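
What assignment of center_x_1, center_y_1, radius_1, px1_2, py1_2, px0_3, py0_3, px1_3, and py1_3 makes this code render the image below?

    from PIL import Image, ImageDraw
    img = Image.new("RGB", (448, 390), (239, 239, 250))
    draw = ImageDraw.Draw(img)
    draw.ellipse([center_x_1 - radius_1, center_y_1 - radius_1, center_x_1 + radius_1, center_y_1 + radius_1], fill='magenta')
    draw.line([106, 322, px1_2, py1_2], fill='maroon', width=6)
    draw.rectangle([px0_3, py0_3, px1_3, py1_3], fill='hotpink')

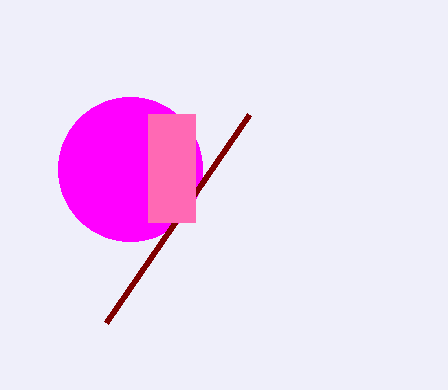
center_x_1 = 130; center_y_1 = 169; radius_1 = 72; px1_2 = 249; py1_2 = 114; px0_3 = 148; py0_3 = 114; px1_3 = 195; py1_3 = 222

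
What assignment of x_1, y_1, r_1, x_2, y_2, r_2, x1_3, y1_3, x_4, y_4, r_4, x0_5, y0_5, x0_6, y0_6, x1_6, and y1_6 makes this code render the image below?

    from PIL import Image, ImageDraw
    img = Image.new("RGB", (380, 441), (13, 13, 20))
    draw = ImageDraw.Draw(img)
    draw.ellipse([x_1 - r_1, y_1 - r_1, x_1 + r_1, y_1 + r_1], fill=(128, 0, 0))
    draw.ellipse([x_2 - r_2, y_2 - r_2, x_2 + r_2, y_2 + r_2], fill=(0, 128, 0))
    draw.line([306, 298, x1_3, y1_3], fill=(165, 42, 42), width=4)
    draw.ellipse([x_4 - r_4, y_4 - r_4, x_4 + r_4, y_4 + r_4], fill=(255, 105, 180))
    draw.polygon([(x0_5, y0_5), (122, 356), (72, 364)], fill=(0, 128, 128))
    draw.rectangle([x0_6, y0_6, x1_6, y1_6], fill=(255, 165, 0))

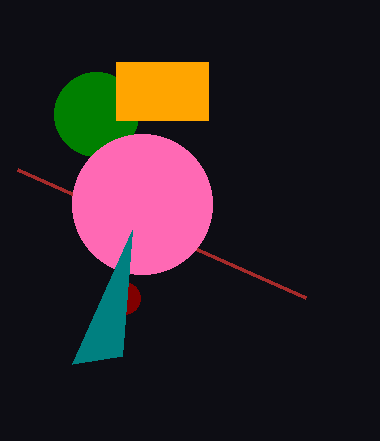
x_1 = 124
y_1 = 298
r_1 = 16
x_2 = 96
y_2 = 114
r_2 = 42
x1_3 = 18
y1_3 = 170
x_4 = 142
y_4 = 204
r_4 = 70
x0_5 = 132
y0_5 = 230
x0_6 = 116
y0_6 = 62
x1_6 = 208
y1_6 = 120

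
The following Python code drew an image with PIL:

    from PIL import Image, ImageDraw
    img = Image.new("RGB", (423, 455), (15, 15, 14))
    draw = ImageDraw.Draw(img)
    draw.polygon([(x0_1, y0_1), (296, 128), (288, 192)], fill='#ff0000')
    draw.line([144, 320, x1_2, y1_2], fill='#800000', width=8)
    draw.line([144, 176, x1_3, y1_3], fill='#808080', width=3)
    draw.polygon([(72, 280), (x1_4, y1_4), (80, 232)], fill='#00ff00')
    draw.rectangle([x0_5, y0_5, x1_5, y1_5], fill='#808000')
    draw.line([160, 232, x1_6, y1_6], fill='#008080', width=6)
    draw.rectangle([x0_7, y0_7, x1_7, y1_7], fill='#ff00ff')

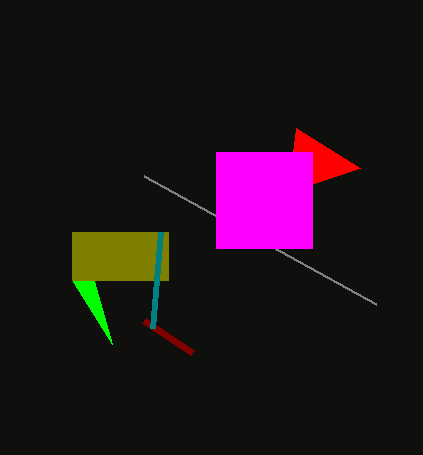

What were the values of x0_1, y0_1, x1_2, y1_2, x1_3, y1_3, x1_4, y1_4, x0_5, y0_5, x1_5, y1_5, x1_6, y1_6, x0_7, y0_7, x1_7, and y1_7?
x0_1 = 360, y0_1 = 168, x1_2 = 192, y1_2 = 352, x1_3 = 376, y1_3 = 304, x1_4 = 112, y1_4 = 344, x0_5 = 72, y0_5 = 232, x1_5 = 168, y1_5 = 280, x1_6 = 152, y1_6 = 328, x0_7 = 216, y0_7 = 152, x1_7 = 312, y1_7 = 248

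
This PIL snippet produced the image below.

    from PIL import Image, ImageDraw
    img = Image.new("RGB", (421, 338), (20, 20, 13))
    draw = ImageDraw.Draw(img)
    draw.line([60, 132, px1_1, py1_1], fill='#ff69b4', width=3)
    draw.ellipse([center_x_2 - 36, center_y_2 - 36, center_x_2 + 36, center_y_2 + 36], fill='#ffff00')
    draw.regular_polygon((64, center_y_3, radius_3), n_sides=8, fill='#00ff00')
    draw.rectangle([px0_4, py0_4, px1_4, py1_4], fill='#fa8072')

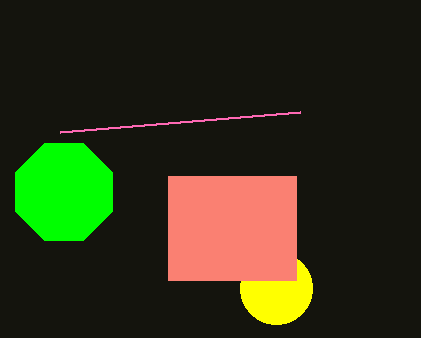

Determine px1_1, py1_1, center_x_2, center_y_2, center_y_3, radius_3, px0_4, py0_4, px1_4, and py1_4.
px1_1 = 300
py1_1 = 112
center_x_2 = 276
center_y_2 = 288
center_y_3 = 192
radius_3 = 52
px0_4 = 168
py0_4 = 176
px1_4 = 296
py1_4 = 280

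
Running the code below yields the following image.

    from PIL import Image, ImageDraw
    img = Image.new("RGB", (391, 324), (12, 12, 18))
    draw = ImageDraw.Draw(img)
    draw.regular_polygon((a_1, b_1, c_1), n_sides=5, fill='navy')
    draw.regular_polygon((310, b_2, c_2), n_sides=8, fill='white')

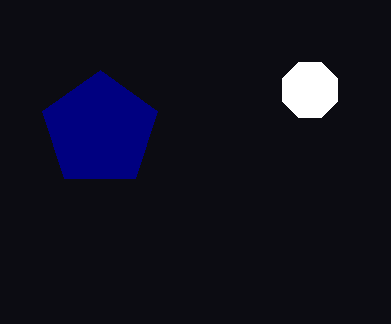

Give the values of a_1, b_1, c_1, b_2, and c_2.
a_1 = 100
b_1 = 130
c_1 = 60
b_2 = 90
c_2 = 30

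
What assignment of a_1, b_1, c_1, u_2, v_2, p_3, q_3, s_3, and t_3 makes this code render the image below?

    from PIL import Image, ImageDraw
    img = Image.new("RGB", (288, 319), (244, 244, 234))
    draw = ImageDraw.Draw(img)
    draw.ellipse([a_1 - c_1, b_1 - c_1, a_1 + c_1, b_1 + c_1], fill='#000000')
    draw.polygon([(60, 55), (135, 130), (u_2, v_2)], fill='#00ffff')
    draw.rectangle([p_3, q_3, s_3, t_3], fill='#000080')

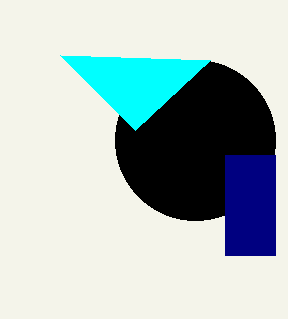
a_1 = 195; b_1 = 140; c_1 = 80; u_2 = 210; v_2 = 60; p_3 = 225; q_3 = 155; s_3 = 275; t_3 = 255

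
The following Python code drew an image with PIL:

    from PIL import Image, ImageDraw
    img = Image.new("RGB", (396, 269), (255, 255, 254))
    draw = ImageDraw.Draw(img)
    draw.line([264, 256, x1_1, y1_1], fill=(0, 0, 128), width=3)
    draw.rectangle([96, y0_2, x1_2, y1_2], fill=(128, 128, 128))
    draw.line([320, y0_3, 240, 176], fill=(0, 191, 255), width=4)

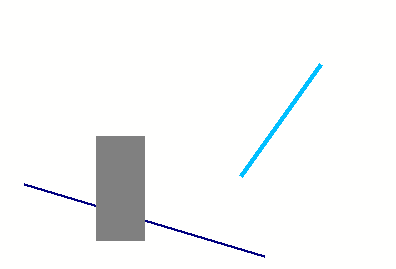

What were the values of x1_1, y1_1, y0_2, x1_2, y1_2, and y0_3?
x1_1 = 24
y1_1 = 184
y0_2 = 136
x1_2 = 144
y1_2 = 240
y0_3 = 64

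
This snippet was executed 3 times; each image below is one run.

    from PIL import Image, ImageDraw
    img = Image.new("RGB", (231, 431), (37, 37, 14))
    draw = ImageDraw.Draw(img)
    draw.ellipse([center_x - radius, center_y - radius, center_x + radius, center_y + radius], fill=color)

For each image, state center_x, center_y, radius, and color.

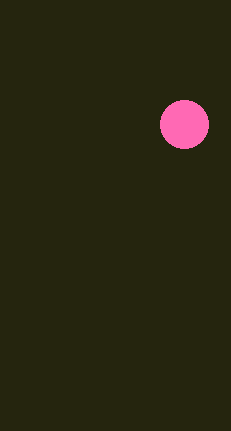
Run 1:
center_x = 184
center_y = 124
radius = 24
color = 'hotpink'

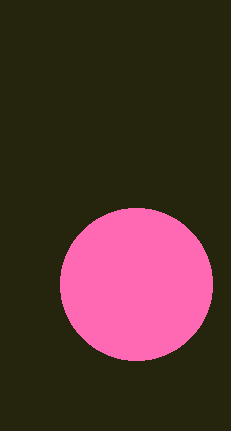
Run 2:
center_x = 136, center_y = 284, radius = 76, color = 'hotpink'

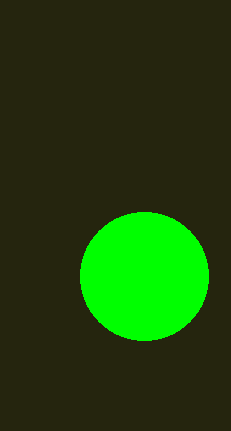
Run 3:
center_x = 144, center_y = 276, radius = 64, color = 'lime'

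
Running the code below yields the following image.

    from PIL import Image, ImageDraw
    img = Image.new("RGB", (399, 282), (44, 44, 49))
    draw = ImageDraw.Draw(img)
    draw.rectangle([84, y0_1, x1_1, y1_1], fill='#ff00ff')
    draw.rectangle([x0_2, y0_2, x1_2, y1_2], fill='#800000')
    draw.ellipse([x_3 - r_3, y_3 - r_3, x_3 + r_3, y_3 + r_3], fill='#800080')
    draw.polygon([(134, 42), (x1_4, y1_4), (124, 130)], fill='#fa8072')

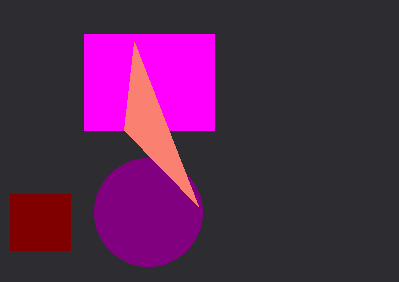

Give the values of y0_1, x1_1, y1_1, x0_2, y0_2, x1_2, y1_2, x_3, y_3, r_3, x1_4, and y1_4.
y0_1 = 34; x1_1 = 214; y1_1 = 130; x0_2 = 10; y0_2 = 194; x1_2 = 70; y1_2 = 250; x_3 = 148; y_3 = 212; r_3 = 54; x1_4 = 198; y1_4 = 206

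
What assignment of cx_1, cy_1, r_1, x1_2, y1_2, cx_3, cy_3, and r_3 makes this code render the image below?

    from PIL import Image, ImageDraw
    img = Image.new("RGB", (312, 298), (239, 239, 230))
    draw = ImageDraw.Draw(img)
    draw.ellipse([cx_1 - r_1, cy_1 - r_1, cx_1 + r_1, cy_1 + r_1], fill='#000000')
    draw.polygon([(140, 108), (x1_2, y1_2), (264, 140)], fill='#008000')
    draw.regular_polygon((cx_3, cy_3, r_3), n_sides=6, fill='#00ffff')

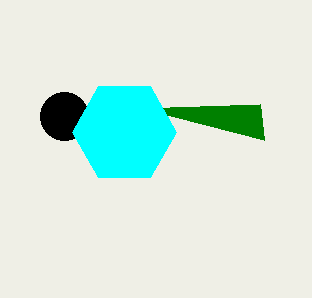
cx_1 = 64
cy_1 = 116
r_1 = 24
x1_2 = 260
y1_2 = 104
cx_3 = 124
cy_3 = 132
r_3 = 52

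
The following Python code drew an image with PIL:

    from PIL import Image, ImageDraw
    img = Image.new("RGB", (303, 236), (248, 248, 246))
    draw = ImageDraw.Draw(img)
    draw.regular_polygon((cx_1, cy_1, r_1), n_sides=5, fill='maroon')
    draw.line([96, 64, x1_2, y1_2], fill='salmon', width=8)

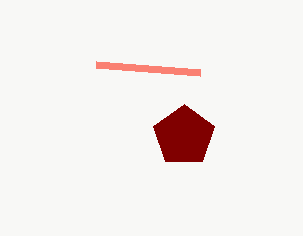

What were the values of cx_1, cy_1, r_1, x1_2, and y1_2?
cx_1 = 184; cy_1 = 136; r_1 = 32; x1_2 = 200; y1_2 = 72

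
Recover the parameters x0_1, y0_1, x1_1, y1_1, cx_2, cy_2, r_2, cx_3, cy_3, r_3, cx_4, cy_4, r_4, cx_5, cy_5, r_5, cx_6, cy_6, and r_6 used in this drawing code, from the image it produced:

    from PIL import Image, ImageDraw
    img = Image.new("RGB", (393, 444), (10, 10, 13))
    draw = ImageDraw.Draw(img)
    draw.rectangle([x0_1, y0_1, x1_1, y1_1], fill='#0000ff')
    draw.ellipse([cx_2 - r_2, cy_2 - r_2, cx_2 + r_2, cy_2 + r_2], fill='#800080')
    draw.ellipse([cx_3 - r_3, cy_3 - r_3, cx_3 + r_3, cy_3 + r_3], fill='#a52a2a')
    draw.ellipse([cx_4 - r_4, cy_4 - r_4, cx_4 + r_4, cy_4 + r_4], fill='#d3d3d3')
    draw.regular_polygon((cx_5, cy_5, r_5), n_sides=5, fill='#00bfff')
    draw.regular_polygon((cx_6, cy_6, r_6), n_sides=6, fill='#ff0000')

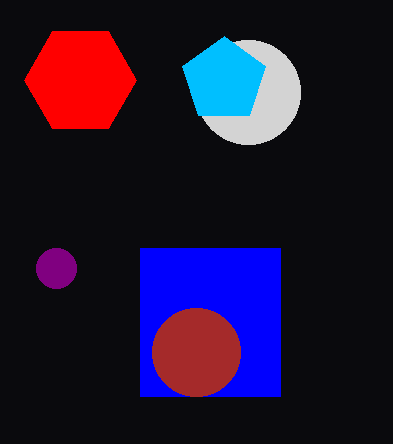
x0_1 = 140; y0_1 = 248; x1_1 = 280; y1_1 = 396; cx_2 = 56; cy_2 = 268; r_2 = 20; cx_3 = 196; cy_3 = 352; r_3 = 44; cx_4 = 248; cy_4 = 92; r_4 = 52; cx_5 = 224; cy_5 = 80; r_5 = 44; cx_6 = 80; cy_6 = 80; r_6 = 56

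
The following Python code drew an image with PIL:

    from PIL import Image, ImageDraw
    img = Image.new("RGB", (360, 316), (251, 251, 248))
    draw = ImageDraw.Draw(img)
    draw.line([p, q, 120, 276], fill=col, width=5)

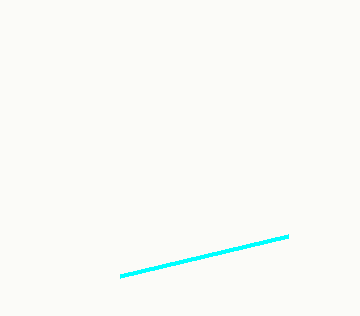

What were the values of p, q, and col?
p = 288; q = 236; col = 'cyan'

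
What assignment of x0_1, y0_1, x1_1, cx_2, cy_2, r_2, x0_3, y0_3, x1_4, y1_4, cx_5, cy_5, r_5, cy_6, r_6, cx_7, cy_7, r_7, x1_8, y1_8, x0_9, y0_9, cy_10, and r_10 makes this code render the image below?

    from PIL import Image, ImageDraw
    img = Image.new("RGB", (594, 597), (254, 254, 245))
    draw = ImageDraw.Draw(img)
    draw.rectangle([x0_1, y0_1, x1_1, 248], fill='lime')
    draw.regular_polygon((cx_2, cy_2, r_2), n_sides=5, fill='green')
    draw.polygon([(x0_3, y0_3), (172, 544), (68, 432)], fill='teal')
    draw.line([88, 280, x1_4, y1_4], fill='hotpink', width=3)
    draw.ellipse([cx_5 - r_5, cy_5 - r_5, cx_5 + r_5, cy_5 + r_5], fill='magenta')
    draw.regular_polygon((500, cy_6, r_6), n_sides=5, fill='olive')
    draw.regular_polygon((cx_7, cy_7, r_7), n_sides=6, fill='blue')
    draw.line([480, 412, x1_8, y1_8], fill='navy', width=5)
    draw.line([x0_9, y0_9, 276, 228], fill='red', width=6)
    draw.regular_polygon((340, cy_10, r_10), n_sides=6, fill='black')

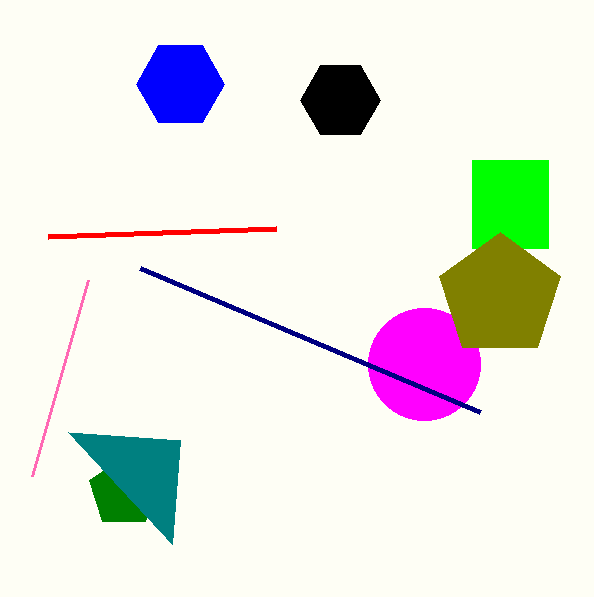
x0_1 = 472; y0_1 = 160; x1_1 = 548; cx_2 = 124; cy_2 = 492; r_2 = 36; x0_3 = 180; y0_3 = 440; x1_4 = 32; y1_4 = 476; cx_5 = 424; cy_5 = 364; r_5 = 56; cy_6 = 296; r_6 = 64; cx_7 = 180; cy_7 = 84; r_7 = 44; x1_8 = 140; y1_8 = 268; x0_9 = 48; y0_9 = 236; cy_10 = 100; r_10 = 40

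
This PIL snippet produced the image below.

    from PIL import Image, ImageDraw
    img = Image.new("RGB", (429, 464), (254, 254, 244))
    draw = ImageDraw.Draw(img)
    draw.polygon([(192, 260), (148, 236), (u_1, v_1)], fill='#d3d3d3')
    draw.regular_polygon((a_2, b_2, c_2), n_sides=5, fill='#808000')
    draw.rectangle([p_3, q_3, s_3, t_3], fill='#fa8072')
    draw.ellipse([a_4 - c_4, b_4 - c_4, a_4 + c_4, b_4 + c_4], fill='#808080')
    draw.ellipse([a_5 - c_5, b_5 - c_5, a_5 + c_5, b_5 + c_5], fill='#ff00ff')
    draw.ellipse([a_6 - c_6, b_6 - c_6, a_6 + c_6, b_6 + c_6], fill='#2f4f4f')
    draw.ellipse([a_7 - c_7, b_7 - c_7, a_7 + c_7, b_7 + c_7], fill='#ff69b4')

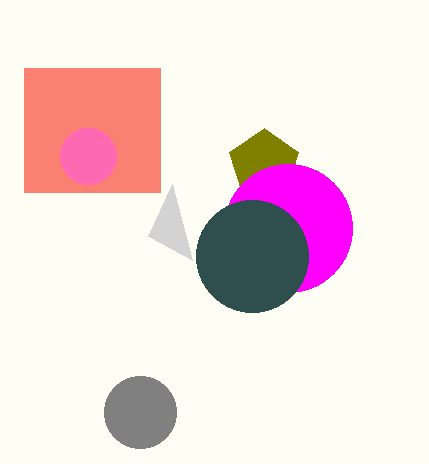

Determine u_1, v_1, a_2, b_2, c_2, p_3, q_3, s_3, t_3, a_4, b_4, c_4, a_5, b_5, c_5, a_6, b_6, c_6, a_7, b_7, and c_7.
u_1 = 172; v_1 = 184; a_2 = 264; b_2 = 164; c_2 = 36; p_3 = 24; q_3 = 68; s_3 = 160; t_3 = 192; a_4 = 140; b_4 = 412; c_4 = 36; a_5 = 288; b_5 = 228; c_5 = 64; a_6 = 252; b_6 = 256; c_6 = 56; a_7 = 88; b_7 = 156; c_7 = 28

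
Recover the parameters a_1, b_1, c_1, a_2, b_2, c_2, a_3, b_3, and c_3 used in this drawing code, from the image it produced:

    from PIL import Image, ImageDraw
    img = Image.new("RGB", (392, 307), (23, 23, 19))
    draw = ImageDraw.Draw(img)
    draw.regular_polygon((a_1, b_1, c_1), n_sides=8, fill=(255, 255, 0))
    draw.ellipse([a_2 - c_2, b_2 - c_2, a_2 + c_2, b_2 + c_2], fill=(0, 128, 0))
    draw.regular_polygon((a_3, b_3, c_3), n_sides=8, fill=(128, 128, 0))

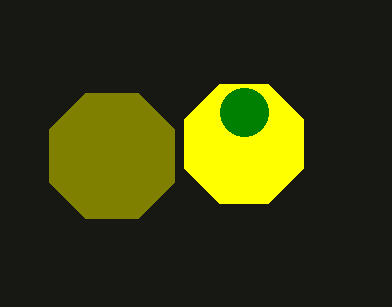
a_1 = 244
b_1 = 144
c_1 = 64
a_2 = 244
b_2 = 112
c_2 = 24
a_3 = 112
b_3 = 156
c_3 = 68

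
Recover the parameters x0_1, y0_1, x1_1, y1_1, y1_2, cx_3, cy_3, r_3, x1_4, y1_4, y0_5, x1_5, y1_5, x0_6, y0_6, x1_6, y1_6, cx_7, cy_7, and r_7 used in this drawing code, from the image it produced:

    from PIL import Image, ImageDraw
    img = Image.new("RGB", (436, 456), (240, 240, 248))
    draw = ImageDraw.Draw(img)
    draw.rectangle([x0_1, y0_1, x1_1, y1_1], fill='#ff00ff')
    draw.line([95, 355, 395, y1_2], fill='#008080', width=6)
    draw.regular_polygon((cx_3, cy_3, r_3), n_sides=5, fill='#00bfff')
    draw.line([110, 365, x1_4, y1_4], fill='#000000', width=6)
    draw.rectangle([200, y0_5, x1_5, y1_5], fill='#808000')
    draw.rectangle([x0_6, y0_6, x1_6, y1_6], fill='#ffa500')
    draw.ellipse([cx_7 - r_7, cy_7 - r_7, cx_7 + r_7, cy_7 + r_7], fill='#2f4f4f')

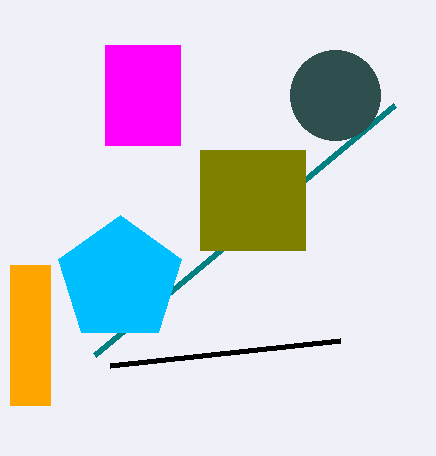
x0_1 = 105
y0_1 = 45
x1_1 = 180
y1_1 = 145
y1_2 = 105
cx_3 = 120
cy_3 = 280
r_3 = 65
x1_4 = 340
y1_4 = 340
y0_5 = 150
x1_5 = 305
y1_5 = 250
x0_6 = 10
y0_6 = 265
x1_6 = 50
y1_6 = 405
cx_7 = 335
cy_7 = 95
r_7 = 45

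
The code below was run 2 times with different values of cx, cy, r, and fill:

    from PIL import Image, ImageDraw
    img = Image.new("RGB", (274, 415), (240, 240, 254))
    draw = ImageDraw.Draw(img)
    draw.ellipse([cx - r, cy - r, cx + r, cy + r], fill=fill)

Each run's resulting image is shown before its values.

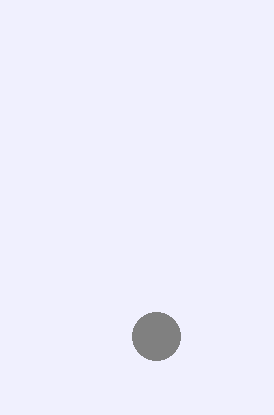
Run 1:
cx = 156; cy = 336; r = 24; fill = 'gray'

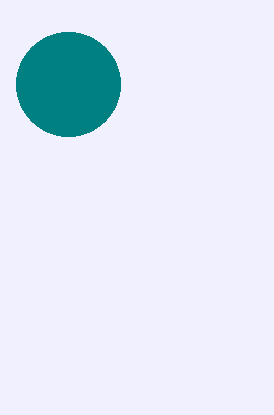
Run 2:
cx = 68, cy = 84, r = 52, fill = 'teal'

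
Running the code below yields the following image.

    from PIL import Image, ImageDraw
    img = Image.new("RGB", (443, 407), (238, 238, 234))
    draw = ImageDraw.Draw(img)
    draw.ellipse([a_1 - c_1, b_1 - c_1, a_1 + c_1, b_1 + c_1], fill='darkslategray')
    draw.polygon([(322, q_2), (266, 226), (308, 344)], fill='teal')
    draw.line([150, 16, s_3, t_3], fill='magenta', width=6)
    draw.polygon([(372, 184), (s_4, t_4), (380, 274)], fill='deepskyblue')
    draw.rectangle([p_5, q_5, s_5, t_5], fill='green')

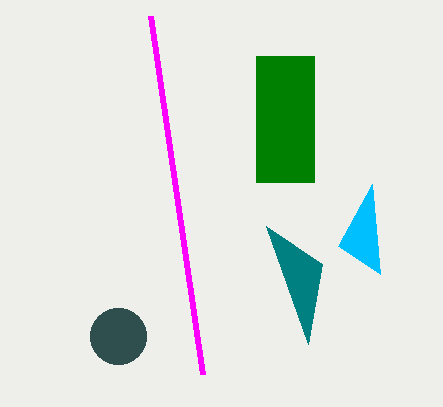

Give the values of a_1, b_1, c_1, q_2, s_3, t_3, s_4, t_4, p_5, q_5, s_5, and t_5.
a_1 = 118
b_1 = 336
c_1 = 28
q_2 = 264
s_3 = 202
t_3 = 374
s_4 = 338
t_4 = 246
p_5 = 256
q_5 = 56
s_5 = 314
t_5 = 182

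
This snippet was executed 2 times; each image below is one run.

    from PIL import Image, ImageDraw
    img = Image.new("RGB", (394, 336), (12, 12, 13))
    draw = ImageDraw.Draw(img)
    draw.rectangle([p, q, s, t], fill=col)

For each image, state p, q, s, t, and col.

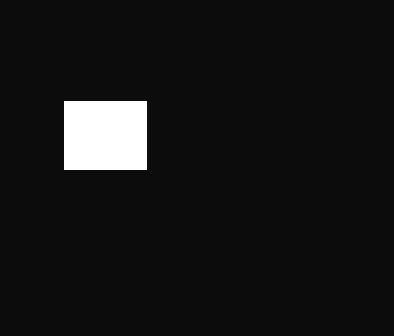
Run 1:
p = 64; q = 101; s = 146; t = 169; col = 'white'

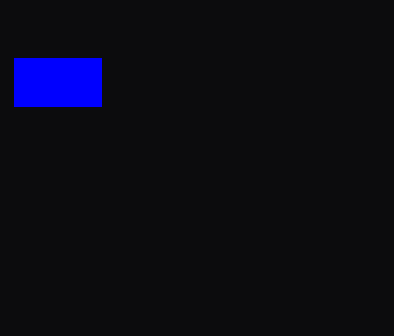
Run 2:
p = 14
q = 58
s = 101
t = 106
col = 'blue'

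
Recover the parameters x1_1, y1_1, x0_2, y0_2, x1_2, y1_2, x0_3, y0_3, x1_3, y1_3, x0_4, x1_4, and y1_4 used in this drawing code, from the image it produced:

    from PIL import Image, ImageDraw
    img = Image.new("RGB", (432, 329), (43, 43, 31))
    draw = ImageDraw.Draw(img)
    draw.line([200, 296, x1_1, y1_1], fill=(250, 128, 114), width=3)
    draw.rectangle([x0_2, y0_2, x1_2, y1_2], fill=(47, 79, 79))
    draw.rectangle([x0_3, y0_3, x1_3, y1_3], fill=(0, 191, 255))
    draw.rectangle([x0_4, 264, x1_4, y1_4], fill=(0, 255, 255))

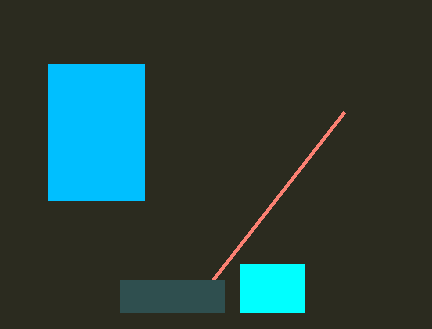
x1_1 = 344
y1_1 = 112
x0_2 = 120
y0_2 = 280
x1_2 = 224
y1_2 = 312
x0_3 = 48
y0_3 = 64
x1_3 = 144
y1_3 = 200
x0_4 = 240
x1_4 = 304
y1_4 = 312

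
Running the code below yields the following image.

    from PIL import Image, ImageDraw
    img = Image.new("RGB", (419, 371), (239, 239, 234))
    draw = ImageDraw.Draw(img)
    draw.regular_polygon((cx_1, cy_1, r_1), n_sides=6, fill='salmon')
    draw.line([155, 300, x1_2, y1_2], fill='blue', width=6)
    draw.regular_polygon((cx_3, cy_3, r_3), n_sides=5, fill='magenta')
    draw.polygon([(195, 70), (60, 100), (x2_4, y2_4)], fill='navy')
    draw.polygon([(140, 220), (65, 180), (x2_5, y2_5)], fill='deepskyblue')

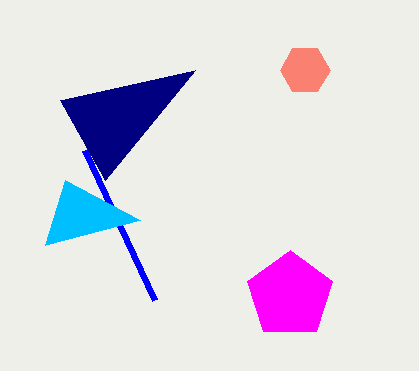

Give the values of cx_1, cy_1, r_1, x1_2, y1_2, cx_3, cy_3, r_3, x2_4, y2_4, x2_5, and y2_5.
cx_1 = 305; cy_1 = 70; r_1 = 25; x1_2 = 85; y1_2 = 150; cx_3 = 290; cy_3 = 295; r_3 = 45; x2_4 = 105; y2_4 = 180; x2_5 = 45; y2_5 = 245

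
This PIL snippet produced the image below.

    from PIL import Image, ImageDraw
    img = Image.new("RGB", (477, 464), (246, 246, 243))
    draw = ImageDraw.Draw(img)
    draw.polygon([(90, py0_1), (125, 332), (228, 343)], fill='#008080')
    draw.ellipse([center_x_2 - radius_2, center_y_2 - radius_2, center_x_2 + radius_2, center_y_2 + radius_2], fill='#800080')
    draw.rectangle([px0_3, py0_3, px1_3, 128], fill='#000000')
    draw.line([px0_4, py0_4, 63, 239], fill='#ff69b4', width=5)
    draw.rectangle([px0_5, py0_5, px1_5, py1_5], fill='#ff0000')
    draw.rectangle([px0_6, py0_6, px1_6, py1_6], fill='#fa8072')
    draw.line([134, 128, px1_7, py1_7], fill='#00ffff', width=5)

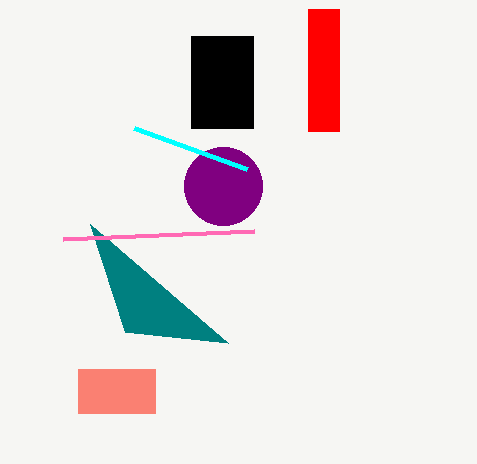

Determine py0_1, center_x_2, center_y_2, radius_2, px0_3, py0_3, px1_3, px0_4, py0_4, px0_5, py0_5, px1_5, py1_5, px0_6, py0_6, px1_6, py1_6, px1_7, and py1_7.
py0_1 = 224; center_x_2 = 223; center_y_2 = 186; radius_2 = 39; px0_3 = 191; py0_3 = 36; px1_3 = 253; px0_4 = 254; py0_4 = 231; px0_5 = 308; py0_5 = 9; px1_5 = 339; py1_5 = 131; px0_6 = 78; py0_6 = 369; px1_6 = 155; py1_6 = 413; px1_7 = 247; py1_7 = 169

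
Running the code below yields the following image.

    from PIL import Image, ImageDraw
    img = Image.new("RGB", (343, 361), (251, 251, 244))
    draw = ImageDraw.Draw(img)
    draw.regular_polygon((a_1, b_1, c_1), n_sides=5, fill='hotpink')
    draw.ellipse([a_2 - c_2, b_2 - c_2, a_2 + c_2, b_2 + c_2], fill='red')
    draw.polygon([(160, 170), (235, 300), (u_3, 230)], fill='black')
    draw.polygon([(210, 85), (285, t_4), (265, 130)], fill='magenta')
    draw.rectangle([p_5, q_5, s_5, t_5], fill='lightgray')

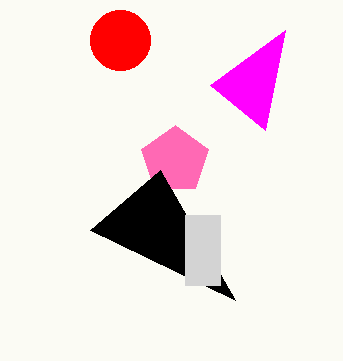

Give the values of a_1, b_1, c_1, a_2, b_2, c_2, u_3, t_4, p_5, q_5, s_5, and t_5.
a_1 = 175
b_1 = 160
c_1 = 35
a_2 = 120
b_2 = 40
c_2 = 30
u_3 = 90
t_4 = 30
p_5 = 185
q_5 = 215
s_5 = 220
t_5 = 285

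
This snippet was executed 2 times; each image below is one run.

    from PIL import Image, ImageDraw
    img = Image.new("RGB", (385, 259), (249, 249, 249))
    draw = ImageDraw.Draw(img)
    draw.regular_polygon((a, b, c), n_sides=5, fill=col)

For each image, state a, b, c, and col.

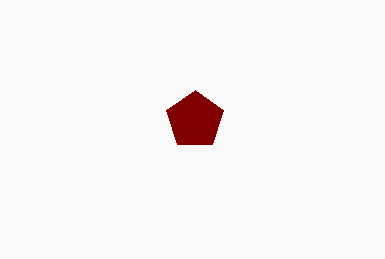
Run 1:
a = 195; b = 120; c = 30; col = 'maroon'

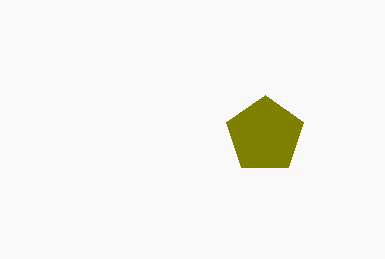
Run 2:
a = 265; b = 135; c = 40; col = 'olive'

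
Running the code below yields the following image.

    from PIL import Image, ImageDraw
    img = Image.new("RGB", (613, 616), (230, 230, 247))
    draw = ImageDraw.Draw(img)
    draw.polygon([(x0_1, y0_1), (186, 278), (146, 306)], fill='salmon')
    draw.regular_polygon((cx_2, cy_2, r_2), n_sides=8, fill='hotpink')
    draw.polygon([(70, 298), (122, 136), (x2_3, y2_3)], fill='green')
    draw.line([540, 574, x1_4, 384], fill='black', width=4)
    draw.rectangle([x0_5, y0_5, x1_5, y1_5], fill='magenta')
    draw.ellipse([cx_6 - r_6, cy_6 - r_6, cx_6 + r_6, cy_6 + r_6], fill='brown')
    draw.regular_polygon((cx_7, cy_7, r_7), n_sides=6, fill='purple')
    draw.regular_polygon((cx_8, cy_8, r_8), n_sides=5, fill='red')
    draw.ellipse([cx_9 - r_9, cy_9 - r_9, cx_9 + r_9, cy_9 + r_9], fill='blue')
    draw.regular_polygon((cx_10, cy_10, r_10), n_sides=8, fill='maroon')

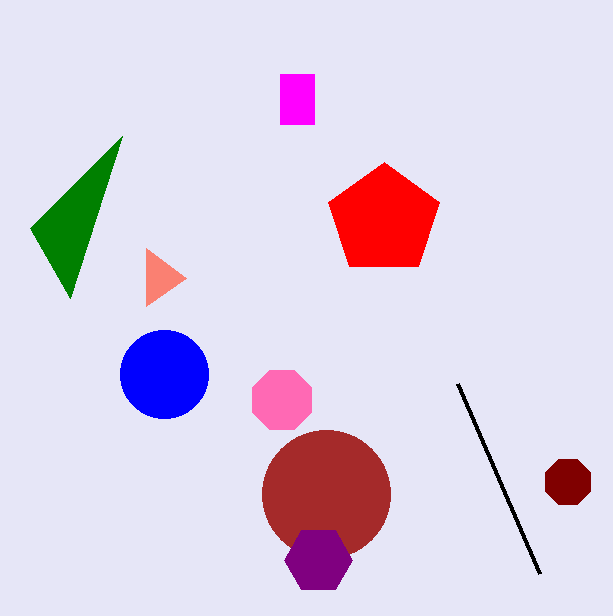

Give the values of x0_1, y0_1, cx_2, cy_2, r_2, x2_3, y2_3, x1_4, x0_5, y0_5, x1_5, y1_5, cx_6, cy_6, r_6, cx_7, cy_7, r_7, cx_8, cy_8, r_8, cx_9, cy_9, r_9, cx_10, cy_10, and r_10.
x0_1 = 146
y0_1 = 248
cx_2 = 282
cy_2 = 400
r_2 = 32
x2_3 = 30
y2_3 = 228
x1_4 = 458
x0_5 = 280
y0_5 = 74
x1_5 = 314
y1_5 = 124
cx_6 = 326
cy_6 = 494
r_6 = 64
cx_7 = 318
cy_7 = 560
r_7 = 34
cx_8 = 384
cy_8 = 220
r_8 = 58
cx_9 = 164
cy_9 = 374
r_9 = 44
cx_10 = 568
cy_10 = 482
r_10 = 24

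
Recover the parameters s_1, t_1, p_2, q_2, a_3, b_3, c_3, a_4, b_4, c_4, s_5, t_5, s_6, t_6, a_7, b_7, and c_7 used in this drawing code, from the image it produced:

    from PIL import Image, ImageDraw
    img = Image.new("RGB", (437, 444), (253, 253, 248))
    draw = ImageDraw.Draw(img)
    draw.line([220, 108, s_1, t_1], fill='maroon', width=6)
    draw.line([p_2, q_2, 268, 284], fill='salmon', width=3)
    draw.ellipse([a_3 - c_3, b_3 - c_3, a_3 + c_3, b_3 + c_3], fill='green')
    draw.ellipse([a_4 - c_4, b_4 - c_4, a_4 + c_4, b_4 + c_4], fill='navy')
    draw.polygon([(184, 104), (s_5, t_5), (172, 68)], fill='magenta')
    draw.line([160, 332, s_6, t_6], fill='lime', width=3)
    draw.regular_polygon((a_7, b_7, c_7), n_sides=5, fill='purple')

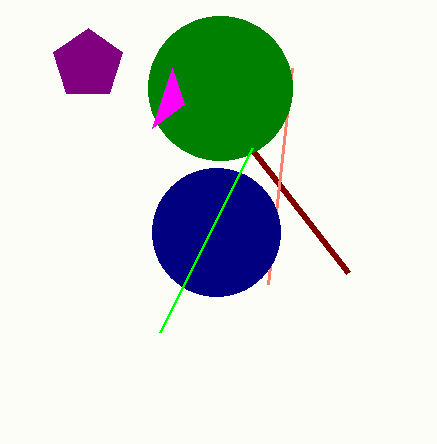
s_1 = 348; t_1 = 272; p_2 = 292; q_2 = 68; a_3 = 220; b_3 = 88; c_3 = 72; a_4 = 216; b_4 = 232; c_4 = 64; s_5 = 152; t_5 = 128; s_6 = 252; t_6 = 148; a_7 = 88; b_7 = 64; c_7 = 36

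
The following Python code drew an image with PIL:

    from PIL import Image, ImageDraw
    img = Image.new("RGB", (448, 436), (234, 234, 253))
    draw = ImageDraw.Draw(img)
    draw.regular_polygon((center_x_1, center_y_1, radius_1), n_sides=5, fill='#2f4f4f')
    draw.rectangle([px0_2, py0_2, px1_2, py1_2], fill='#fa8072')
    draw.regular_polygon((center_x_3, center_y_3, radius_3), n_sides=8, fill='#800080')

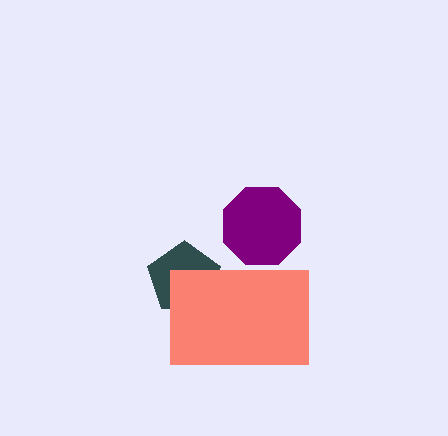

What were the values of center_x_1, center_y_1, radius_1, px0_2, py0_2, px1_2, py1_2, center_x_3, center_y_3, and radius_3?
center_x_1 = 184
center_y_1 = 278
radius_1 = 38
px0_2 = 170
py0_2 = 270
px1_2 = 308
py1_2 = 364
center_x_3 = 262
center_y_3 = 226
radius_3 = 42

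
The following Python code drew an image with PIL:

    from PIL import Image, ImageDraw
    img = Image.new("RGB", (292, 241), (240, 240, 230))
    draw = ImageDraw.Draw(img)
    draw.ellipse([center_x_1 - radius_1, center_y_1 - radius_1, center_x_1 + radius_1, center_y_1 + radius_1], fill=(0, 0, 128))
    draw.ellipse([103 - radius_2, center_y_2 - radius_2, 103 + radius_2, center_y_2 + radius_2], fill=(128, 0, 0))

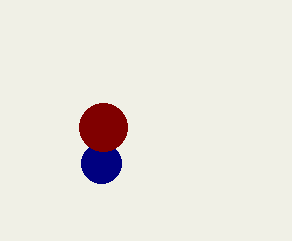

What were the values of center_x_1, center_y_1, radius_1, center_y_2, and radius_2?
center_x_1 = 101, center_y_1 = 163, radius_1 = 20, center_y_2 = 127, radius_2 = 24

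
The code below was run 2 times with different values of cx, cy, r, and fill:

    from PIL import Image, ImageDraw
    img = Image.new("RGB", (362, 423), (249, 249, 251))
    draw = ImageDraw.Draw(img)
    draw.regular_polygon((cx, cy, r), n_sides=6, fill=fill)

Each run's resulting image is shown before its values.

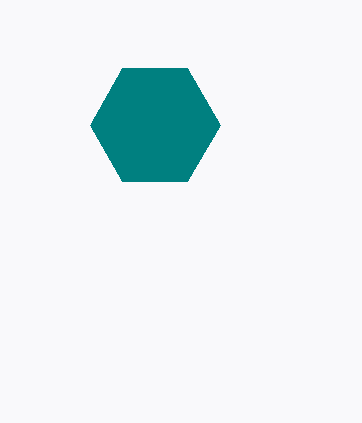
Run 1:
cx = 155; cy = 125; r = 65; fill = 'teal'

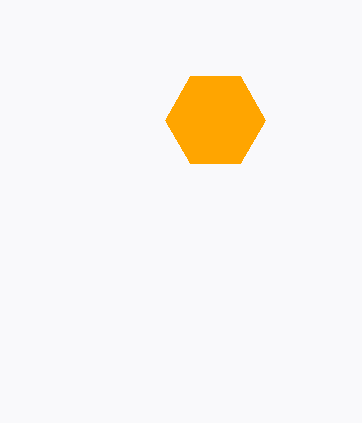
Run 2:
cx = 215, cy = 120, r = 50, fill = 'orange'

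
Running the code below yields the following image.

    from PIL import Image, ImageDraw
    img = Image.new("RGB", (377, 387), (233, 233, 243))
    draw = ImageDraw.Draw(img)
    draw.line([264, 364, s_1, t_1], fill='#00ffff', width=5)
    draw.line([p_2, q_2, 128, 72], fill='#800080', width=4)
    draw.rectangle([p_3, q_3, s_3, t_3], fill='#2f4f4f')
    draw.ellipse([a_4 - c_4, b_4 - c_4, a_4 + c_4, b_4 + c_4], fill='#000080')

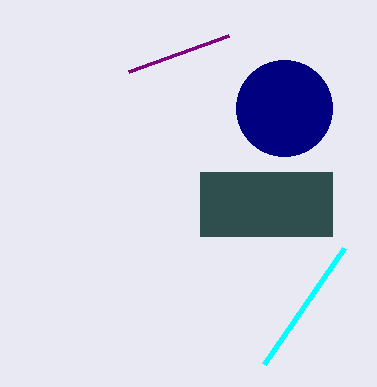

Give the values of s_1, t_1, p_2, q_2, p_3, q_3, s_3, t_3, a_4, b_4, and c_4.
s_1 = 344; t_1 = 248; p_2 = 228; q_2 = 36; p_3 = 200; q_3 = 172; s_3 = 332; t_3 = 236; a_4 = 284; b_4 = 108; c_4 = 48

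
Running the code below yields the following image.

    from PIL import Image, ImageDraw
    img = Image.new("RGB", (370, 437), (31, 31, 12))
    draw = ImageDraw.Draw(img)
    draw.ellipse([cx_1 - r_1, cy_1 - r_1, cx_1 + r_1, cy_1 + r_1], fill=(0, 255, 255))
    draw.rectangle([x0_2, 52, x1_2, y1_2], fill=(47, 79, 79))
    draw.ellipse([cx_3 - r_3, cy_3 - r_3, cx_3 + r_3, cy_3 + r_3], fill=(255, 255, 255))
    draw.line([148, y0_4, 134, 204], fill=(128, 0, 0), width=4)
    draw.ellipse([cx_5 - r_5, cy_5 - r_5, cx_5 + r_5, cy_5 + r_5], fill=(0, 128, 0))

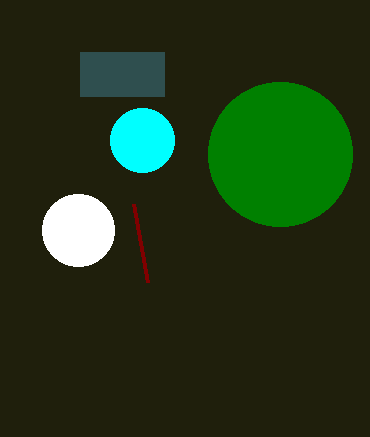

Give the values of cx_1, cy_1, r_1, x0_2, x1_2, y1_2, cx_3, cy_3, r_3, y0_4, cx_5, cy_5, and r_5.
cx_1 = 142
cy_1 = 140
r_1 = 32
x0_2 = 80
x1_2 = 164
y1_2 = 96
cx_3 = 78
cy_3 = 230
r_3 = 36
y0_4 = 282
cx_5 = 280
cy_5 = 154
r_5 = 72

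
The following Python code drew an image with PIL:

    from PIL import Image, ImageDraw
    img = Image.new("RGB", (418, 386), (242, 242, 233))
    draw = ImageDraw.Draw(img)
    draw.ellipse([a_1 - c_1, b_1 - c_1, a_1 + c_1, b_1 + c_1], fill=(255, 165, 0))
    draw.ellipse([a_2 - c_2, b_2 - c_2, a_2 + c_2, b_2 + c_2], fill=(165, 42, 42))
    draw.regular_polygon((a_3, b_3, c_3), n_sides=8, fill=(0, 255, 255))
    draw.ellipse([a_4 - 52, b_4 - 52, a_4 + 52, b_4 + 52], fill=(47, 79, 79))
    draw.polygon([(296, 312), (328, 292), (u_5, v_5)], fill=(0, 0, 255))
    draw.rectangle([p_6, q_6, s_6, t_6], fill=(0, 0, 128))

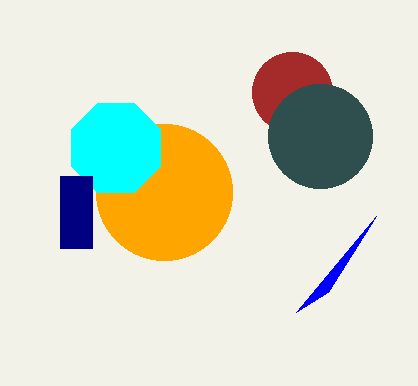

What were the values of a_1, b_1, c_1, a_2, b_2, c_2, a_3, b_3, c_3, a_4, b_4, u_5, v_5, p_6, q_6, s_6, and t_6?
a_1 = 164
b_1 = 192
c_1 = 68
a_2 = 292
b_2 = 92
c_2 = 40
a_3 = 116
b_3 = 148
c_3 = 48
a_4 = 320
b_4 = 136
u_5 = 376
v_5 = 216
p_6 = 60
q_6 = 176
s_6 = 92
t_6 = 248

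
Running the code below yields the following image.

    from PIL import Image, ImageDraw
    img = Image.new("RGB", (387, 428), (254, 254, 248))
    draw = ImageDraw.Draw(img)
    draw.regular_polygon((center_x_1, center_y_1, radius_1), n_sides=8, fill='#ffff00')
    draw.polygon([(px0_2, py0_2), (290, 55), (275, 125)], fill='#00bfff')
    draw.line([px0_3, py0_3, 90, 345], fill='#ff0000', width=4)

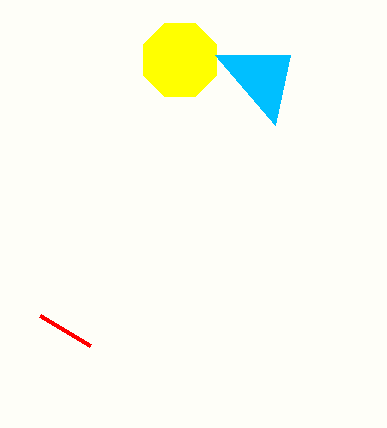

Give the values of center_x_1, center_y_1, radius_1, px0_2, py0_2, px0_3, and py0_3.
center_x_1 = 180; center_y_1 = 60; radius_1 = 40; px0_2 = 215; py0_2 = 55; px0_3 = 40; py0_3 = 315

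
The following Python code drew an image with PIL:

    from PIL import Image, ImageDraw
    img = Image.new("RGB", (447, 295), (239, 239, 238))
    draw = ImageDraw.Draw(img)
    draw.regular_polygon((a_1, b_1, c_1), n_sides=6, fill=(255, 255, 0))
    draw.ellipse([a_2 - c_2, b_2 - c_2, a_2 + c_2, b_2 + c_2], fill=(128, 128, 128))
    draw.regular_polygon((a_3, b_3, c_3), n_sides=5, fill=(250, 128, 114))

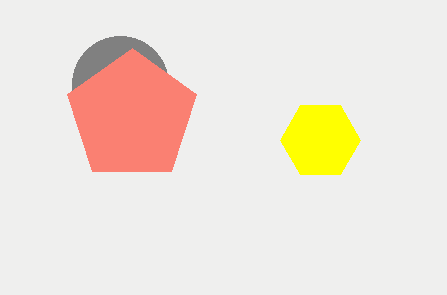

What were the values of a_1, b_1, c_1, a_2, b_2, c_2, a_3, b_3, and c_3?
a_1 = 320, b_1 = 140, c_1 = 40, a_2 = 120, b_2 = 84, c_2 = 48, a_3 = 132, b_3 = 116, c_3 = 68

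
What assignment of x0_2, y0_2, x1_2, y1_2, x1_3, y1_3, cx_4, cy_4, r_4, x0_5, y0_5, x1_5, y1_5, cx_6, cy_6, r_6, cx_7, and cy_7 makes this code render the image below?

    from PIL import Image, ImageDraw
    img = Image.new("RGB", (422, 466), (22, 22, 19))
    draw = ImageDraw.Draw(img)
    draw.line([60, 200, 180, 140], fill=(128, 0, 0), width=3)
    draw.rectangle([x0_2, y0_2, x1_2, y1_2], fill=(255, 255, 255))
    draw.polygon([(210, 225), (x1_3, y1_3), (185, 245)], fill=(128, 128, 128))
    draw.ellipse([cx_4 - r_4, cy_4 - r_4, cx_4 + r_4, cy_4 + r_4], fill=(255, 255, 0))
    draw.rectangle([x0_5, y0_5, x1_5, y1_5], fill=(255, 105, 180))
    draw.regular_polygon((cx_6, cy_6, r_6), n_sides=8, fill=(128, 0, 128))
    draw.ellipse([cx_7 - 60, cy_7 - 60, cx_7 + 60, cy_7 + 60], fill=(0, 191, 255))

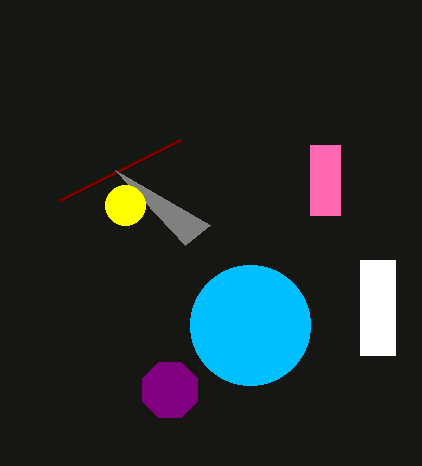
x0_2 = 360, y0_2 = 260, x1_2 = 395, y1_2 = 355, x1_3 = 115, y1_3 = 170, cx_4 = 125, cy_4 = 205, r_4 = 20, x0_5 = 310, y0_5 = 145, x1_5 = 340, y1_5 = 215, cx_6 = 170, cy_6 = 390, r_6 = 30, cx_7 = 250, cy_7 = 325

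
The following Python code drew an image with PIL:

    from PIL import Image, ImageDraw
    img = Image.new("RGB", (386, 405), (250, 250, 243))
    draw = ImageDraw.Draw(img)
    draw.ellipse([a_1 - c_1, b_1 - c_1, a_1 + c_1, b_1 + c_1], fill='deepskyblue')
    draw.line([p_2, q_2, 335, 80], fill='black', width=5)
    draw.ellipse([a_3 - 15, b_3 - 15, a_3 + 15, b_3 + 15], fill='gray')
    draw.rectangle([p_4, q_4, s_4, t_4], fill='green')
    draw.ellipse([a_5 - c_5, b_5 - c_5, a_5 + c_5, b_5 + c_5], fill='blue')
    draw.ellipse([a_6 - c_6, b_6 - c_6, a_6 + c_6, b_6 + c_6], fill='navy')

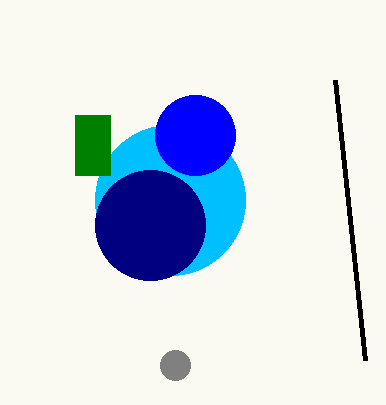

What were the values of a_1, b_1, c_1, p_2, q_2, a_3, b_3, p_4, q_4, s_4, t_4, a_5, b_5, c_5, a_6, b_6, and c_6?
a_1 = 170
b_1 = 200
c_1 = 75
p_2 = 365
q_2 = 360
a_3 = 175
b_3 = 365
p_4 = 75
q_4 = 115
s_4 = 110
t_4 = 175
a_5 = 195
b_5 = 135
c_5 = 40
a_6 = 150
b_6 = 225
c_6 = 55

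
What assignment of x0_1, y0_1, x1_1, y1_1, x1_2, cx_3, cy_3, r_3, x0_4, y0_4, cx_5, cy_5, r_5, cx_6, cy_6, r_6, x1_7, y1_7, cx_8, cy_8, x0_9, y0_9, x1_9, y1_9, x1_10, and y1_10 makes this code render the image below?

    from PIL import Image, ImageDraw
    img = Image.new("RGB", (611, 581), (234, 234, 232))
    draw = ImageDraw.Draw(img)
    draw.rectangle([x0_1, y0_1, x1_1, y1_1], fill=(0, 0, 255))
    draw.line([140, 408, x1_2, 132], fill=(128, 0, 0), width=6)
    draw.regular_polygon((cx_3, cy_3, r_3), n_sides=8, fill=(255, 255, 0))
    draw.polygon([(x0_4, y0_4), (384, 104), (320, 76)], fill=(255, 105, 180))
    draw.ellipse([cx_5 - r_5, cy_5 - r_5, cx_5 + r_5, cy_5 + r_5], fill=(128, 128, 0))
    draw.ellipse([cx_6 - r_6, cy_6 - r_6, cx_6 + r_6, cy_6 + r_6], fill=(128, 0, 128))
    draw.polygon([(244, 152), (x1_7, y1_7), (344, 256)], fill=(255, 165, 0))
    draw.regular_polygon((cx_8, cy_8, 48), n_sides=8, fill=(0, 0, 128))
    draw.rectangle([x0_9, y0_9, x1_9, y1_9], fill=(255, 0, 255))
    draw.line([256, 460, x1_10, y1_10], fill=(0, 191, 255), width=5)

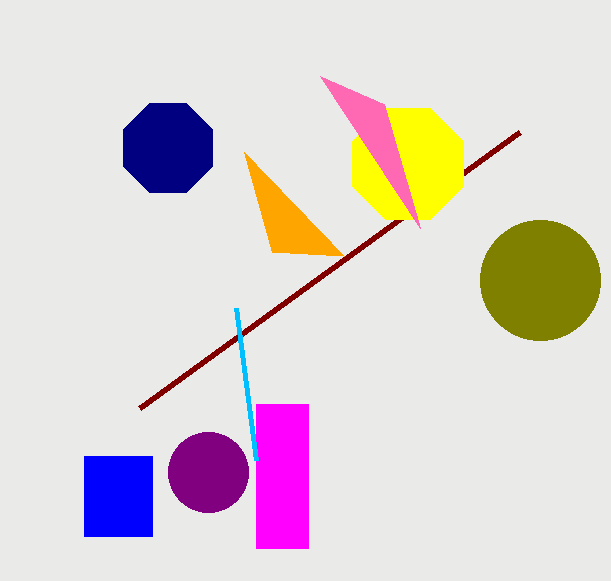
x0_1 = 84, y0_1 = 456, x1_1 = 152, y1_1 = 536, x1_2 = 520, cx_3 = 408, cy_3 = 164, r_3 = 60, x0_4 = 420, y0_4 = 228, cx_5 = 540, cy_5 = 280, r_5 = 60, cx_6 = 208, cy_6 = 472, r_6 = 40, x1_7 = 272, y1_7 = 252, cx_8 = 168, cy_8 = 148, x0_9 = 256, y0_9 = 404, x1_9 = 308, y1_9 = 548, x1_10 = 236, y1_10 = 308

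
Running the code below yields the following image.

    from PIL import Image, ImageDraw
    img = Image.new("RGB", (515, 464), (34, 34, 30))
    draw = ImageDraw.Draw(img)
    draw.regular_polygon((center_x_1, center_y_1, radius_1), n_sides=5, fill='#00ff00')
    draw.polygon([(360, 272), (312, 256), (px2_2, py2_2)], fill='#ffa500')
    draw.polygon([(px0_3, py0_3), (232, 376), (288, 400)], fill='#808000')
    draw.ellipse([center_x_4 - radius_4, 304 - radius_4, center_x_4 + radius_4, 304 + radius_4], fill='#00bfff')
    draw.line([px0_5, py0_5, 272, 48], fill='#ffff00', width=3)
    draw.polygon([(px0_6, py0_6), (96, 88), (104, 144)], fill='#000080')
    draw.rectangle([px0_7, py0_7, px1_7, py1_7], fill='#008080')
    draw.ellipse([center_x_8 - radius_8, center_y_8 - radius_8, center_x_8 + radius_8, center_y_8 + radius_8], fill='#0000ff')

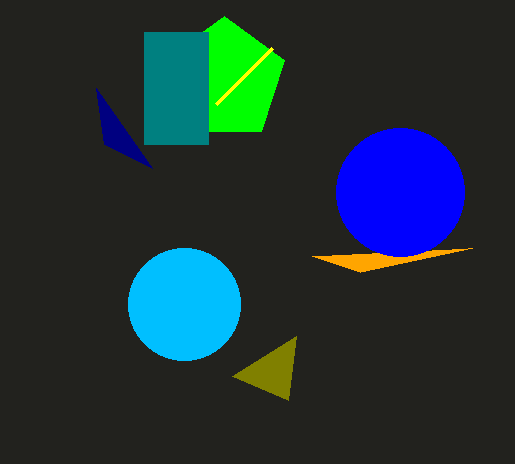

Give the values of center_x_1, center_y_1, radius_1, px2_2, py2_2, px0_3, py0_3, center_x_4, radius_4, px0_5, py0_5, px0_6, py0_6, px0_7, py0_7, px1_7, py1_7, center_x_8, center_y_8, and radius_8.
center_x_1 = 224; center_y_1 = 80; radius_1 = 64; px2_2 = 472; py2_2 = 248; px0_3 = 296; py0_3 = 336; center_x_4 = 184; radius_4 = 56; px0_5 = 216; py0_5 = 104; px0_6 = 152; py0_6 = 168; px0_7 = 144; py0_7 = 32; px1_7 = 208; py1_7 = 144; center_x_8 = 400; center_y_8 = 192; radius_8 = 64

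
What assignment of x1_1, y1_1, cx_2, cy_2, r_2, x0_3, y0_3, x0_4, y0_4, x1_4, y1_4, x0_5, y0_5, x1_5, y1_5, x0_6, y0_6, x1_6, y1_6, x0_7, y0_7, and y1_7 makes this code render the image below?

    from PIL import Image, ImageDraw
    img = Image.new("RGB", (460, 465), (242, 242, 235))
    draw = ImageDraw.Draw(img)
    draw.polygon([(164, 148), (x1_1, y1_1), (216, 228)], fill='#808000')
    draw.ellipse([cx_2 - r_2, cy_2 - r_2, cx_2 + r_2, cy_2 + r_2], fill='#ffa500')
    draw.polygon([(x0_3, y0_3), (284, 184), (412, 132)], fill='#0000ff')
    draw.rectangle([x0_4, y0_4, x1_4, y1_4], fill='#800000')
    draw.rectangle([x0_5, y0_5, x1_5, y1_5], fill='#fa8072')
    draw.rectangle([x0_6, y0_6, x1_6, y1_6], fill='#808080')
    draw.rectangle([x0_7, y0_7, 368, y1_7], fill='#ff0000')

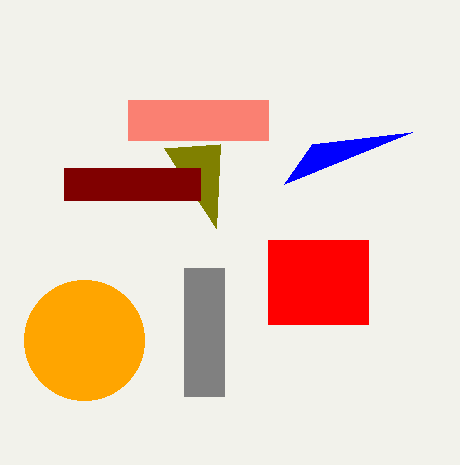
x1_1 = 220, y1_1 = 144, cx_2 = 84, cy_2 = 340, r_2 = 60, x0_3 = 312, y0_3 = 144, x0_4 = 64, y0_4 = 168, x1_4 = 200, y1_4 = 200, x0_5 = 128, y0_5 = 100, x1_5 = 268, y1_5 = 140, x0_6 = 184, y0_6 = 268, x1_6 = 224, y1_6 = 396, x0_7 = 268, y0_7 = 240, y1_7 = 324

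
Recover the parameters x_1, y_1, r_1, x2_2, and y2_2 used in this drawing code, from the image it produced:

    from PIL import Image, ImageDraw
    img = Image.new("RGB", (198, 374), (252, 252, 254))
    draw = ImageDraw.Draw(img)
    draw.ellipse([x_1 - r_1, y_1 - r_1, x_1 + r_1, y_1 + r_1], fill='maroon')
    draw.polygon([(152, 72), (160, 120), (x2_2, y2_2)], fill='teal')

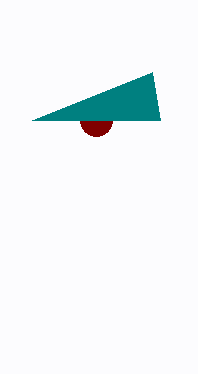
x_1 = 96, y_1 = 120, r_1 = 16, x2_2 = 32, y2_2 = 120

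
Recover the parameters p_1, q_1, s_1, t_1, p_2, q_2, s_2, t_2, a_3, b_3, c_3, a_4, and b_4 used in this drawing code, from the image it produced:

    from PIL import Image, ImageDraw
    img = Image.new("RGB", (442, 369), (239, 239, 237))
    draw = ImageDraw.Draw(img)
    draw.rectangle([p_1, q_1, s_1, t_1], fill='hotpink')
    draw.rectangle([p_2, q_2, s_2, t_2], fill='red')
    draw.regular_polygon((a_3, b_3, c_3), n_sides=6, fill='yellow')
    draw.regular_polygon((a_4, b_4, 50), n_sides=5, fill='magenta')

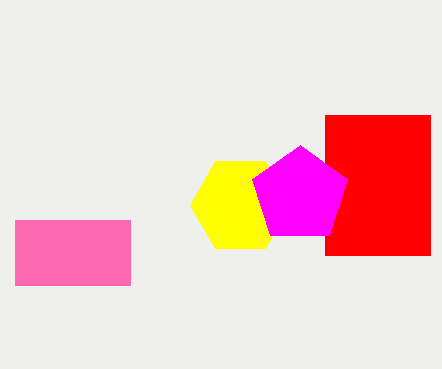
p_1 = 15; q_1 = 220; s_1 = 130; t_1 = 285; p_2 = 325; q_2 = 115; s_2 = 430; t_2 = 255; a_3 = 240; b_3 = 205; c_3 = 50; a_4 = 300; b_4 = 195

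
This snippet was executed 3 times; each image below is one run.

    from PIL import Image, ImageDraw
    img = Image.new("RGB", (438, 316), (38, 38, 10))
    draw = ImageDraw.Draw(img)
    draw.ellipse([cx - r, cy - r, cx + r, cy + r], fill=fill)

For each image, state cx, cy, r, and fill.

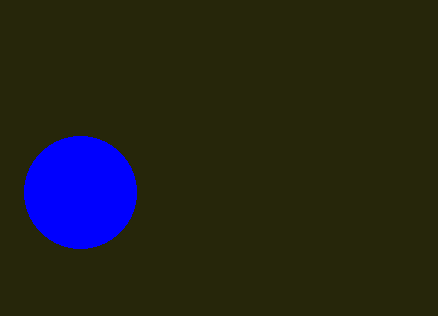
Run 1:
cx = 80
cy = 192
r = 56
fill = 'blue'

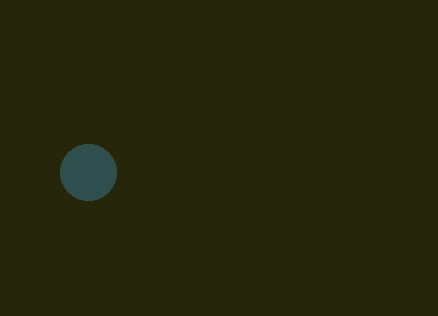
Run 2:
cx = 88; cy = 172; r = 28; fill = 'darkslategray'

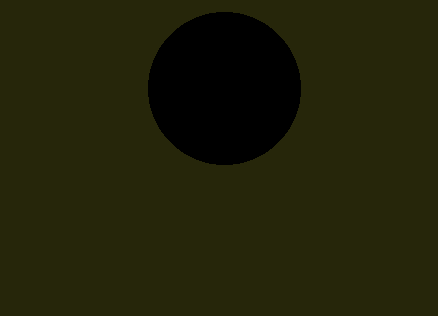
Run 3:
cx = 224; cy = 88; r = 76; fill = 'black'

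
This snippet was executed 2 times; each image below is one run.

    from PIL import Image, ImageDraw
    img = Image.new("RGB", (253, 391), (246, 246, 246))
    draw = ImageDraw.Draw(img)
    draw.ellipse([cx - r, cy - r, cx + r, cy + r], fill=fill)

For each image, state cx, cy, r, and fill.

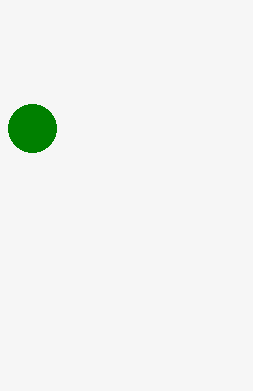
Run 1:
cx = 32
cy = 128
r = 24
fill = 'green'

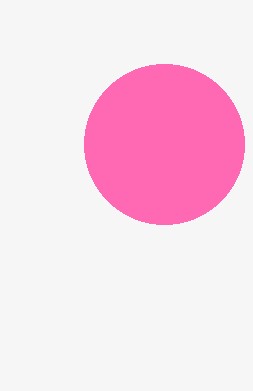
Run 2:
cx = 164; cy = 144; r = 80; fill = 'hotpink'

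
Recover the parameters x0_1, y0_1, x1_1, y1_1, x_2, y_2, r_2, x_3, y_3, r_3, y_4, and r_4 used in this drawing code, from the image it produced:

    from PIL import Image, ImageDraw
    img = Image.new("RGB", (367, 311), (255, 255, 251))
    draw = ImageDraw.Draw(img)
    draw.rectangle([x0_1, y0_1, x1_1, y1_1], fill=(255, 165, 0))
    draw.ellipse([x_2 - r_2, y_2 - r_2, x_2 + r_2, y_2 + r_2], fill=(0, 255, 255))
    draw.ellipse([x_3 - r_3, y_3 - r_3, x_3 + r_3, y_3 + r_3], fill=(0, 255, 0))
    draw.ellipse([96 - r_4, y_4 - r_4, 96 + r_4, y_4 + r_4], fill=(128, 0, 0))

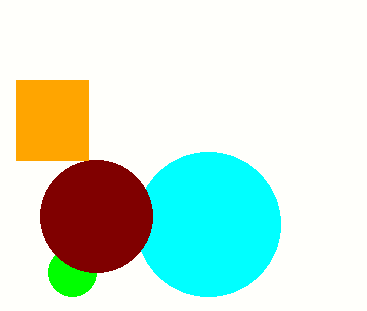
x0_1 = 16, y0_1 = 80, x1_1 = 88, y1_1 = 160, x_2 = 208, y_2 = 224, r_2 = 72, x_3 = 72, y_3 = 272, r_3 = 24, y_4 = 216, r_4 = 56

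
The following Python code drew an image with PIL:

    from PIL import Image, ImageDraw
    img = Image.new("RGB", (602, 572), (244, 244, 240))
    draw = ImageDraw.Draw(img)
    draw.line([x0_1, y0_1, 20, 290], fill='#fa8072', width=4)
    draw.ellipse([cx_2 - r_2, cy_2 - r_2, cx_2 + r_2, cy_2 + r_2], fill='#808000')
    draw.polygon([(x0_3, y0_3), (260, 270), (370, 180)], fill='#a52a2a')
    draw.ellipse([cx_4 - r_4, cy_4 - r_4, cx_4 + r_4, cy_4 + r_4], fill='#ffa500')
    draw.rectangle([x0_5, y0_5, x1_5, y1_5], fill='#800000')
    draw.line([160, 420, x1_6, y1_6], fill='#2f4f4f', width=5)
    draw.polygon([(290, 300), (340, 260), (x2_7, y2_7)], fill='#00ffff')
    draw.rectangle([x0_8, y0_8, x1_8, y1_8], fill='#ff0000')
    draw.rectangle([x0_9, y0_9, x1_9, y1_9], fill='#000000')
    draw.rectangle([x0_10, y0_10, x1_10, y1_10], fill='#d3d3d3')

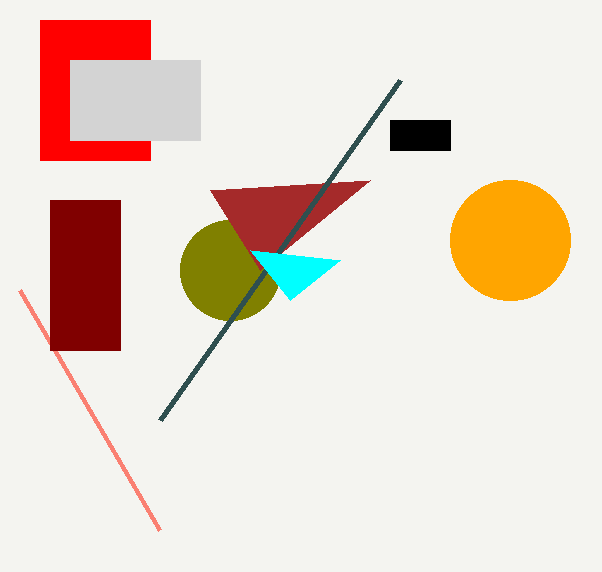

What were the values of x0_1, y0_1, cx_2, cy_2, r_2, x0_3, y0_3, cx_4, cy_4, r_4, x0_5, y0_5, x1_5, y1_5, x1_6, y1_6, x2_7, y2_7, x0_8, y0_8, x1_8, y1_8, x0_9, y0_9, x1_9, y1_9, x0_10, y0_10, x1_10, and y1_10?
x0_1 = 160
y0_1 = 530
cx_2 = 230
cy_2 = 270
r_2 = 50
x0_3 = 210
y0_3 = 190
cx_4 = 510
cy_4 = 240
r_4 = 60
x0_5 = 50
y0_5 = 200
x1_5 = 120
y1_5 = 350
x1_6 = 400
y1_6 = 80
x2_7 = 250
y2_7 = 250
x0_8 = 40
y0_8 = 20
x1_8 = 150
y1_8 = 160
x0_9 = 390
y0_9 = 120
x1_9 = 450
y1_9 = 150
x0_10 = 70
y0_10 = 60
x1_10 = 200
y1_10 = 140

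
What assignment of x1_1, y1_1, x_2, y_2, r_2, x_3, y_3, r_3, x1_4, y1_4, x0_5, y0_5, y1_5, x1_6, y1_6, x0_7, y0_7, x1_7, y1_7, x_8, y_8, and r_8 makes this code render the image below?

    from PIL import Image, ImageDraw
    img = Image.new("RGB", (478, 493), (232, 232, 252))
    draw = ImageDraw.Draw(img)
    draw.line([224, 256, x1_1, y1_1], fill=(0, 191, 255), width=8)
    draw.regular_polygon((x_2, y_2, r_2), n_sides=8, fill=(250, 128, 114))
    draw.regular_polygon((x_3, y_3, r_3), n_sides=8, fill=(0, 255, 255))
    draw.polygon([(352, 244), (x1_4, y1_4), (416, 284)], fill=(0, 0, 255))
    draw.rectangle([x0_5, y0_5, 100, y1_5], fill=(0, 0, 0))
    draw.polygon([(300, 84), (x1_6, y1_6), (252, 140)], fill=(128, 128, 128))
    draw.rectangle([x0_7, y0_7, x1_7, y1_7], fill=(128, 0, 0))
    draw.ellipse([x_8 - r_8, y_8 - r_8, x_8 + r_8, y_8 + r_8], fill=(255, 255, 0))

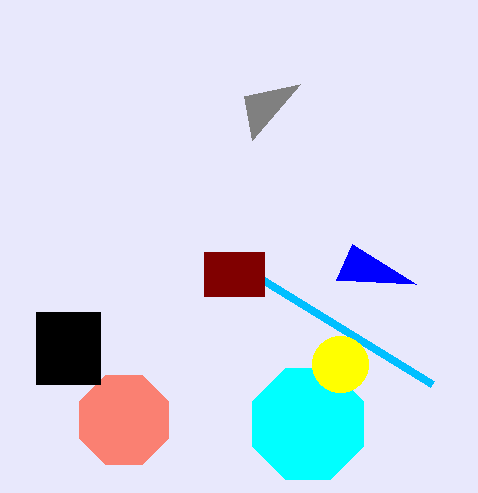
x1_1 = 432; y1_1 = 384; x_2 = 124; y_2 = 420; r_2 = 48; x_3 = 308; y_3 = 424; r_3 = 60; x1_4 = 336; y1_4 = 280; x0_5 = 36; y0_5 = 312; y1_5 = 384; x1_6 = 244; y1_6 = 96; x0_7 = 204; y0_7 = 252; x1_7 = 264; y1_7 = 296; x_8 = 340; y_8 = 364; r_8 = 28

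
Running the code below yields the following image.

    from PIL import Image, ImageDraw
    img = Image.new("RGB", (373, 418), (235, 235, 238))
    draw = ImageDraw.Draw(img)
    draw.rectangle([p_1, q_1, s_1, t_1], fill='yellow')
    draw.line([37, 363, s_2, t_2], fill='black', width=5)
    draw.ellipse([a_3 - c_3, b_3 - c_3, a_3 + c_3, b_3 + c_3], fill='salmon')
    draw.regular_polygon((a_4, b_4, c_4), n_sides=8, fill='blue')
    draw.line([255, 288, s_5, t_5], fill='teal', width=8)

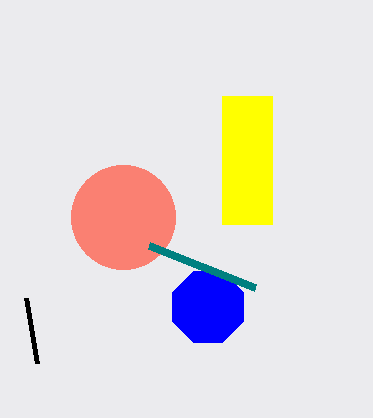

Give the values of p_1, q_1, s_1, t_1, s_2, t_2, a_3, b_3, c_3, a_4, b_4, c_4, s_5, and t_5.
p_1 = 222, q_1 = 96, s_1 = 272, t_1 = 224, s_2 = 26, t_2 = 298, a_3 = 123, b_3 = 217, c_3 = 52, a_4 = 208, b_4 = 307, c_4 = 38, s_5 = 149, t_5 = 246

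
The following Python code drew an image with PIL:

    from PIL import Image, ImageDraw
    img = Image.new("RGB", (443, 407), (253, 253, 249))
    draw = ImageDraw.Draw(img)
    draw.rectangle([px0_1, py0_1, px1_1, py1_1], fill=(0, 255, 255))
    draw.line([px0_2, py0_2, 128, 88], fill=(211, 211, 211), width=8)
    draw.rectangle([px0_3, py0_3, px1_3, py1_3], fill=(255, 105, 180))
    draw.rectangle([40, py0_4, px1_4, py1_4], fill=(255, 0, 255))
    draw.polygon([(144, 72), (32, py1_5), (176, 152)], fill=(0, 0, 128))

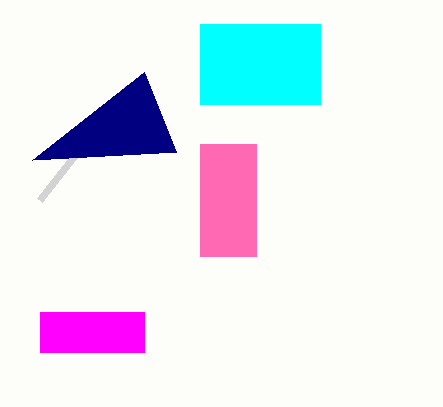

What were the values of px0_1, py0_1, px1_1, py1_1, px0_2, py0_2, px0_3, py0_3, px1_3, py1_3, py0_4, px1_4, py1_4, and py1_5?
px0_1 = 200, py0_1 = 24, px1_1 = 320, py1_1 = 104, px0_2 = 40, py0_2 = 200, px0_3 = 200, py0_3 = 144, px1_3 = 256, py1_3 = 256, py0_4 = 312, px1_4 = 144, py1_4 = 352, py1_5 = 160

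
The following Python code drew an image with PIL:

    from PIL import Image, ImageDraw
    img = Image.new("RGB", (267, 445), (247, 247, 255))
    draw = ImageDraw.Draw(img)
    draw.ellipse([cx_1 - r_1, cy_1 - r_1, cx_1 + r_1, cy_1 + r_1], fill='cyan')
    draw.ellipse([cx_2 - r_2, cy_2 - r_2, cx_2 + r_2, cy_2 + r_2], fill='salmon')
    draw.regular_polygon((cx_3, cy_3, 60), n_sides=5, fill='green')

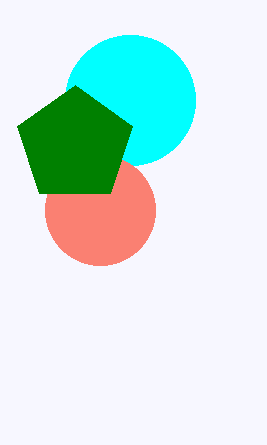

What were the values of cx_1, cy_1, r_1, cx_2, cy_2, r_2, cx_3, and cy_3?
cx_1 = 130
cy_1 = 100
r_1 = 65
cx_2 = 100
cy_2 = 210
r_2 = 55
cx_3 = 75
cy_3 = 145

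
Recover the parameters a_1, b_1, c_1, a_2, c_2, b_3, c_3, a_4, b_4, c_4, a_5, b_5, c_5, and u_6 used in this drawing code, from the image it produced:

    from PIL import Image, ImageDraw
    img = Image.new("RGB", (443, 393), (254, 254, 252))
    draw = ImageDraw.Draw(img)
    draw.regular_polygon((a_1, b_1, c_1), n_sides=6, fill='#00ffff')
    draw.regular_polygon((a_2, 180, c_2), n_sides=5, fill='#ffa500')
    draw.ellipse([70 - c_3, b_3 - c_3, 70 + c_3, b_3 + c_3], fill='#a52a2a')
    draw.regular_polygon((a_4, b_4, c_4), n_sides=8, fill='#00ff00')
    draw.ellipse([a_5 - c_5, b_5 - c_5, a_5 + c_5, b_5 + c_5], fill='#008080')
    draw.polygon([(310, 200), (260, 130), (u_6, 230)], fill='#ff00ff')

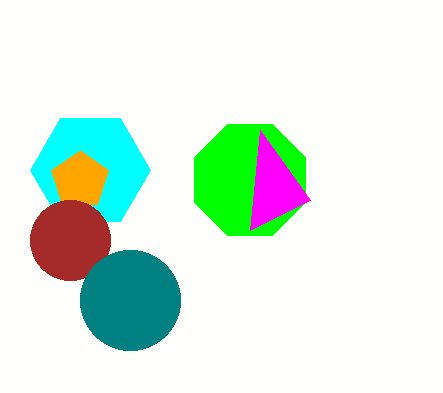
a_1 = 90; b_1 = 170; c_1 = 60; a_2 = 80; c_2 = 30; b_3 = 240; c_3 = 40; a_4 = 250; b_4 = 180; c_4 = 60; a_5 = 130; b_5 = 300; c_5 = 50; u_6 = 250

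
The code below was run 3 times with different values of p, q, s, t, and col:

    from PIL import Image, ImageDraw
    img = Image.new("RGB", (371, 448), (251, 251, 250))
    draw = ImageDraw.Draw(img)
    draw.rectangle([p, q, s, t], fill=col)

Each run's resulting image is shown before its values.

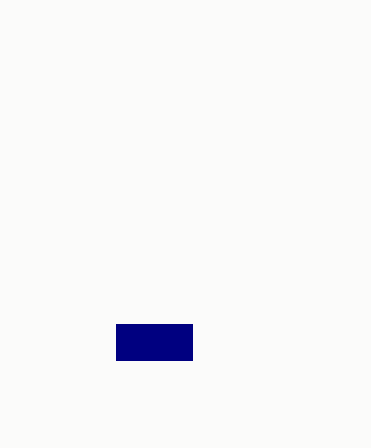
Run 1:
p = 116; q = 324; s = 192; t = 360; col = 'navy'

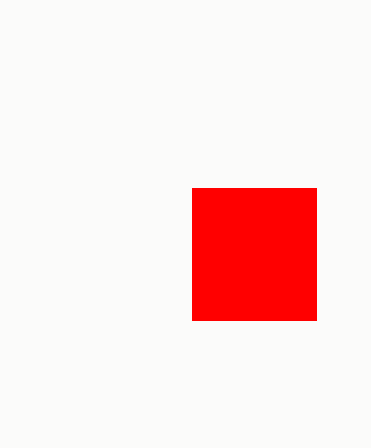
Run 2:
p = 192, q = 188, s = 316, t = 320, col = 'red'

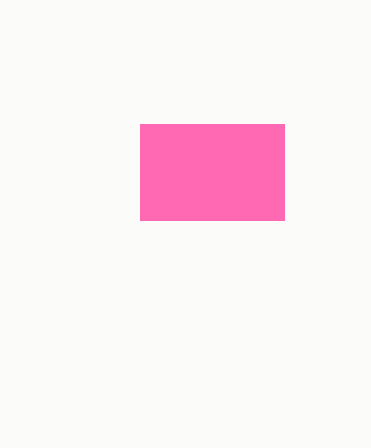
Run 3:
p = 140, q = 124, s = 284, t = 220, col = 'hotpink'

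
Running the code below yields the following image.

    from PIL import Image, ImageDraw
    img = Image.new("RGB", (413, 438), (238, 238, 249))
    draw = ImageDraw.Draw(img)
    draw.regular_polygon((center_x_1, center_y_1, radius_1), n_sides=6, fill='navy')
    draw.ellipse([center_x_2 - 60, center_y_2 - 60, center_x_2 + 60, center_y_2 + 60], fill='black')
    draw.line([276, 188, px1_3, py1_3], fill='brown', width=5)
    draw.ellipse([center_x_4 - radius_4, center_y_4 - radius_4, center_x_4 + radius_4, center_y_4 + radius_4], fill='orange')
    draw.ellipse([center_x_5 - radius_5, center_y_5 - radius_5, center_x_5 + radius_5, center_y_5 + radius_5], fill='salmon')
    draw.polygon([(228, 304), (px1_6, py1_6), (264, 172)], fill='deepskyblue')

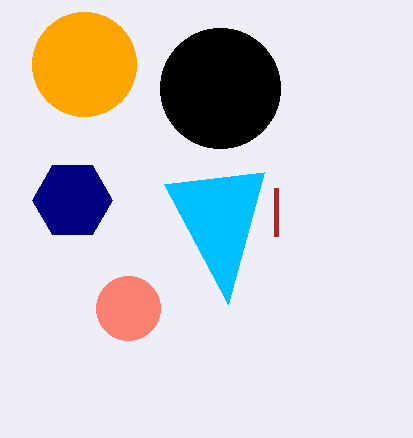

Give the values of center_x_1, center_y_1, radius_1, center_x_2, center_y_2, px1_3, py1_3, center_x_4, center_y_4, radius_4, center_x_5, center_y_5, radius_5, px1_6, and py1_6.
center_x_1 = 72
center_y_1 = 200
radius_1 = 40
center_x_2 = 220
center_y_2 = 88
px1_3 = 276
py1_3 = 236
center_x_4 = 84
center_y_4 = 64
radius_4 = 52
center_x_5 = 128
center_y_5 = 308
radius_5 = 32
px1_6 = 164
py1_6 = 184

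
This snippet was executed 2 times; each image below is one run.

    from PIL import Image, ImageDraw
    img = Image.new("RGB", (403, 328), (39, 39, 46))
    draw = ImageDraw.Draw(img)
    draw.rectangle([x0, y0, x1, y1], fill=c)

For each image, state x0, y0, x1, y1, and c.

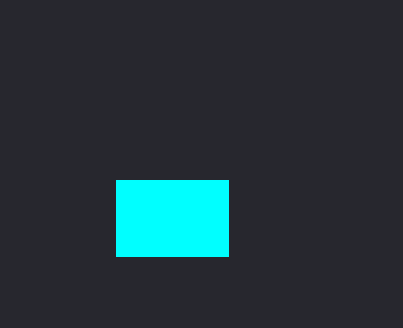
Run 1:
x0 = 116, y0 = 180, x1 = 228, y1 = 256, c = 'cyan'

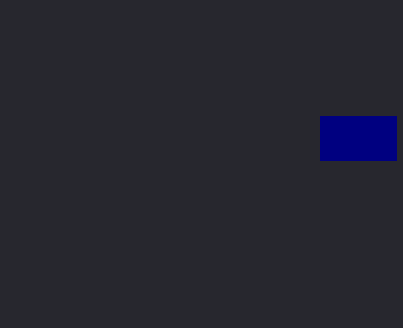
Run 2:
x0 = 320
y0 = 116
x1 = 396
y1 = 160
c = 'navy'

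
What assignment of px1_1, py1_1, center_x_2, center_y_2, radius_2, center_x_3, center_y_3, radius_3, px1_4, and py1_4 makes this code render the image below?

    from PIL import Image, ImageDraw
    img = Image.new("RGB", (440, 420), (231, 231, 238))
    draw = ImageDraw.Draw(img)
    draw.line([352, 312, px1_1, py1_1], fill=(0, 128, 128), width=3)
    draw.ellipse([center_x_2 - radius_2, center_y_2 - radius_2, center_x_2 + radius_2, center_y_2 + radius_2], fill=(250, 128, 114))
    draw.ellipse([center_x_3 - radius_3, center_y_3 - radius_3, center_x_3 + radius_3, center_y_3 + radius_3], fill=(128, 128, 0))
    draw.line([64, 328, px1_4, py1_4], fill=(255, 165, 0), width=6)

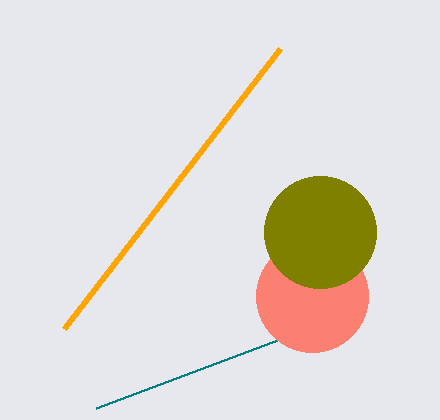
px1_1 = 96
py1_1 = 408
center_x_2 = 312
center_y_2 = 296
radius_2 = 56
center_x_3 = 320
center_y_3 = 232
radius_3 = 56
px1_4 = 280
py1_4 = 48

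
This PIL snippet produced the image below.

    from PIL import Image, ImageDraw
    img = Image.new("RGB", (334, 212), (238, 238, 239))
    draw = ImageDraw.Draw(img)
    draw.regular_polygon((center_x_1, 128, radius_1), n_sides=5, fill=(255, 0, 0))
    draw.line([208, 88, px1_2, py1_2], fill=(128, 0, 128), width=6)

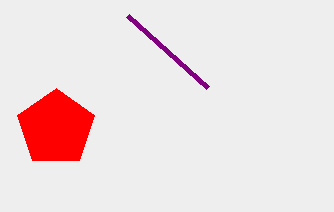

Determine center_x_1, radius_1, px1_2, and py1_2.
center_x_1 = 56, radius_1 = 40, px1_2 = 128, py1_2 = 16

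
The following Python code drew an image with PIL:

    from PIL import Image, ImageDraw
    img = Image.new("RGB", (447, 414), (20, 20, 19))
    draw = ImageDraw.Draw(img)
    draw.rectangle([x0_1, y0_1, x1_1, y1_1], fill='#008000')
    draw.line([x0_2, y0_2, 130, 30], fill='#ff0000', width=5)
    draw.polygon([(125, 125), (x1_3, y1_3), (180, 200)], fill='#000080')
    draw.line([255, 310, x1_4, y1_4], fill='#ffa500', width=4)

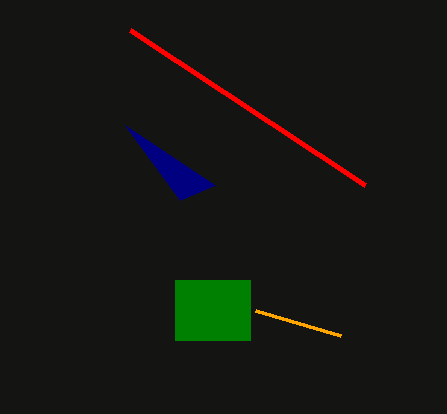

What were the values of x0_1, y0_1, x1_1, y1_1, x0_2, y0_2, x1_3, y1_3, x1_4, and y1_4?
x0_1 = 175
y0_1 = 280
x1_1 = 250
y1_1 = 340
x0_2 = 365
y0_2 = 185
x1_3 = 215
y1_3 = 185
x1_4 = 340
y1_4 = 335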